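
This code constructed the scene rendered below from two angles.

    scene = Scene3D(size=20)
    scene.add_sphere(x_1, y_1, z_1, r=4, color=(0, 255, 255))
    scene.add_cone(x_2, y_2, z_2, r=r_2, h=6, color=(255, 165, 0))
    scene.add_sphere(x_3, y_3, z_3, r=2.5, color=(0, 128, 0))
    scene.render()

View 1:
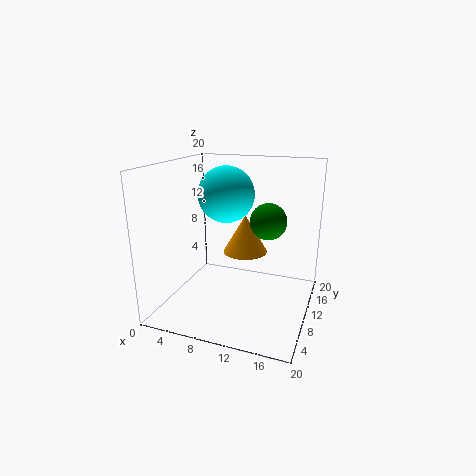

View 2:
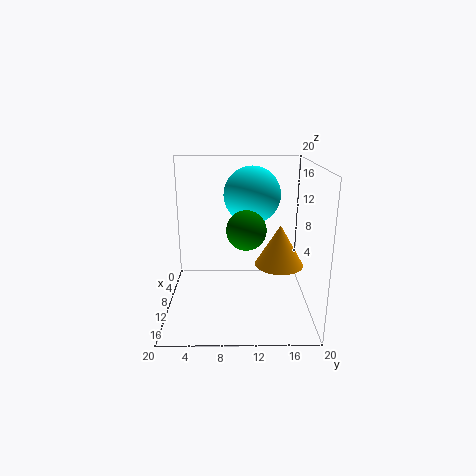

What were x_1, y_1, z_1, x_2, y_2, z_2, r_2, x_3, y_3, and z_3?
x_1 = 7.5
y_1 = 12
z_1 = 15.5
x_2 = 9
y_2 = 16
z_2 = 5.5
r_2 = 3.5
x_3 = 14
y_3 = 11
z_3 = 12.5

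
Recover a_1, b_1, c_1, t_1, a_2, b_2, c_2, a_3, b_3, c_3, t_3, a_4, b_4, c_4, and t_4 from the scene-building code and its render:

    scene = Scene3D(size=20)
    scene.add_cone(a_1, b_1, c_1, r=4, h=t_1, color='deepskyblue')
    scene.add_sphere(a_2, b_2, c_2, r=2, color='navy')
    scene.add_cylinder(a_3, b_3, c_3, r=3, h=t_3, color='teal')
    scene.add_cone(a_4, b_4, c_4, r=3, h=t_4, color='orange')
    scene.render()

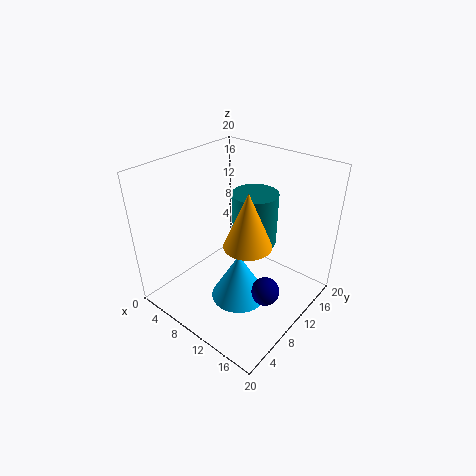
a_1 = 11
b_1 = 9
c_1 = 1
t_1 = 7
a_2 = 15
b_2 = 10
c_2 = 3
a_3 = 12
b_3 = 11
c_3 = 10
t_3 = 7
a_4 = 14
b_4 = 7
c_4 = 12
t_4 = 7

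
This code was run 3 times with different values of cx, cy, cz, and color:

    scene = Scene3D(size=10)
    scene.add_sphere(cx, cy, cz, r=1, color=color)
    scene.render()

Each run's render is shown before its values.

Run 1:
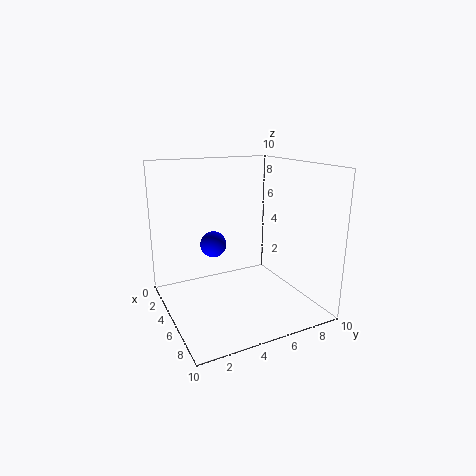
cx = 2.25; cy = 4.25; cz = 3.75; color = 'blue'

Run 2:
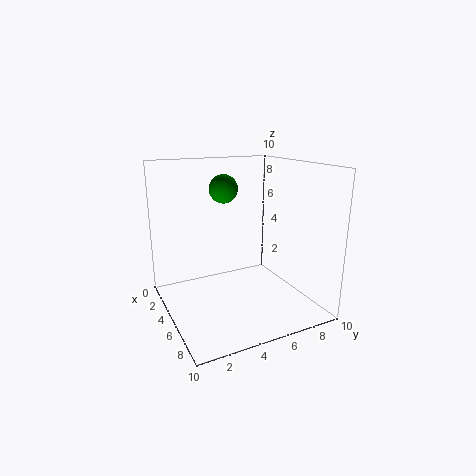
cx = 3.75; cy = 4.5; cz = 8.25; color = 'green'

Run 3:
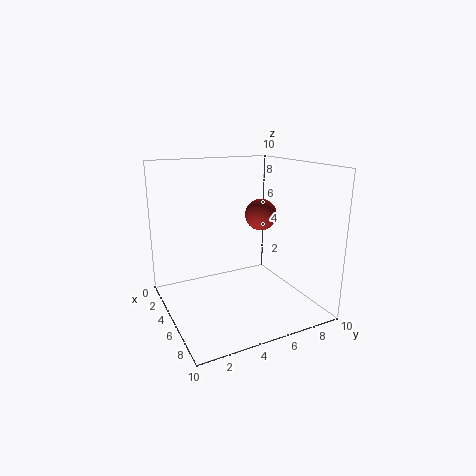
cx = 6.75; cy = 5.75; cz = 7; color = 'brown'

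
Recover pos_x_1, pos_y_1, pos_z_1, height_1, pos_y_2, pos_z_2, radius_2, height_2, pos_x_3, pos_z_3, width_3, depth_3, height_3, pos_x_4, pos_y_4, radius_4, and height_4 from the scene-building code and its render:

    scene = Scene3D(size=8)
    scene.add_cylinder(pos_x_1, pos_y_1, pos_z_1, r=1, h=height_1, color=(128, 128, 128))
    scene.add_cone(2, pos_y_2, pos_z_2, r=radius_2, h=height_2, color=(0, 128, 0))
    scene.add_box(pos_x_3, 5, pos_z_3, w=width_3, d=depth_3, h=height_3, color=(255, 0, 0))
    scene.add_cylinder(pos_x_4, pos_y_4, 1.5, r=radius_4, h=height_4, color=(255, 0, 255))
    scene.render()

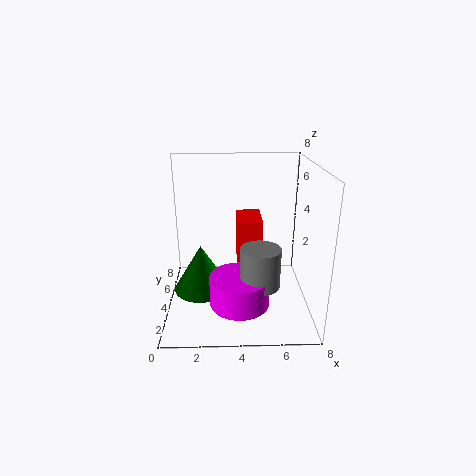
pos_x_1 = 5
pos_y_1 = 1.5
pos_z_1 = 2.5
height_1 = 2
pos_y_2 = 3
pos_z_2 = 1.5
radius_2 = 1.5
height_2 = 2.5
pos_x_3 = 4
pos_z_3 = 1.5
width_3 = 1.5
depth_3 = 2.5
height_3 = 3
pos_x_4 = 4
pos_y_4 = 1.5
radius_4 = 1.5
height_4 = 1.5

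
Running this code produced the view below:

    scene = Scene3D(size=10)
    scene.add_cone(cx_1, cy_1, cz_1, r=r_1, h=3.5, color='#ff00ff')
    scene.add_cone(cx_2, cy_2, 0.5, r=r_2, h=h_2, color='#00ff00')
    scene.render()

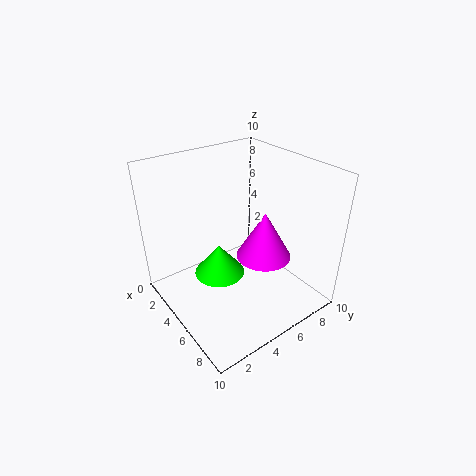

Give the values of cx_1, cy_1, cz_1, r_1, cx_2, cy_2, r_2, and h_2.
cx_1 = 5.5; cy_1 = 7; cz_1 = 3; r_1 = 2; cx_2 = 2.5; cy_2 = 5; r_2 = 2; h_2 = 2.5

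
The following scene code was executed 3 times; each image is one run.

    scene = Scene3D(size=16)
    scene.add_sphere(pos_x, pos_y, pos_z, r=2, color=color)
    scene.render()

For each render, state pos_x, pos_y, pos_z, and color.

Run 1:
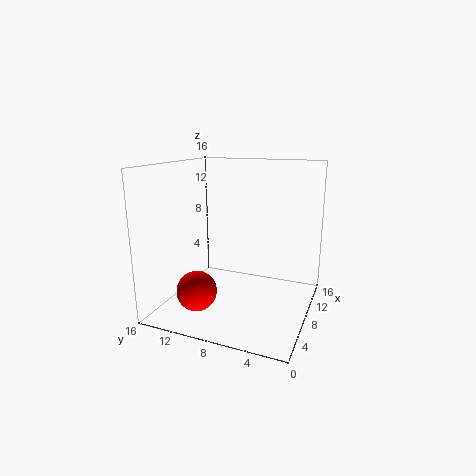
pos_x = 2, pos_y = 10, pos_z = 4, color = 'red'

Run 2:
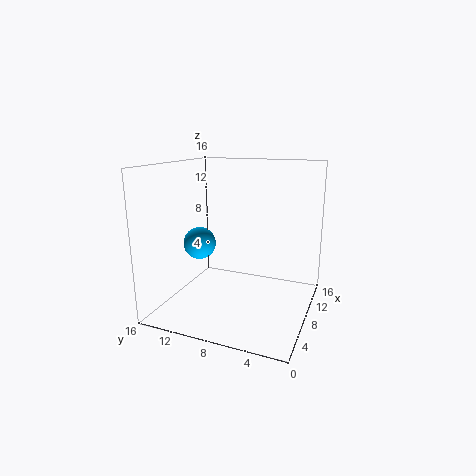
pos_x = 10, pos_y = 14, pos_z = 6, color = 'deepskyblue'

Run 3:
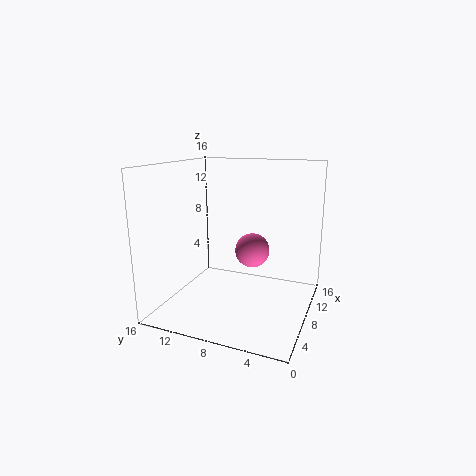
pos_x = 10, pos_y = 7, pos_z = 6, color = 'hotpink'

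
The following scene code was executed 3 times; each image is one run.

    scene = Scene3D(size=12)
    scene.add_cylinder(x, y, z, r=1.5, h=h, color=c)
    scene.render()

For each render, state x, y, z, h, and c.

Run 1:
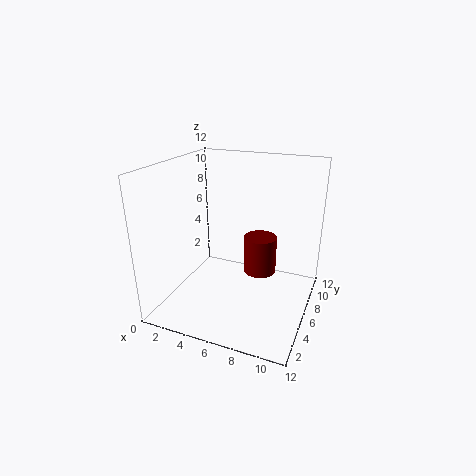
x = 7
y = 9
z = 1.5
h = 3.5
c = 'maroon'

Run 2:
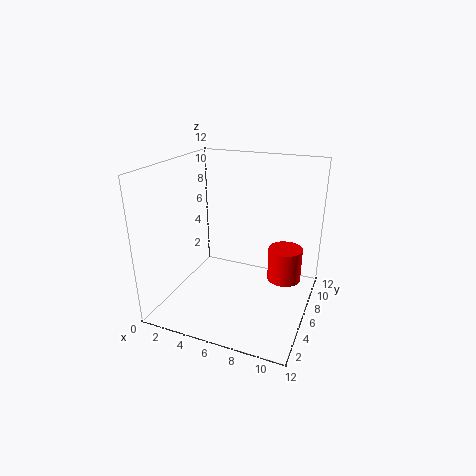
x = 9.5
y = 8.5
z = 1.5
h = 3
c = 'red'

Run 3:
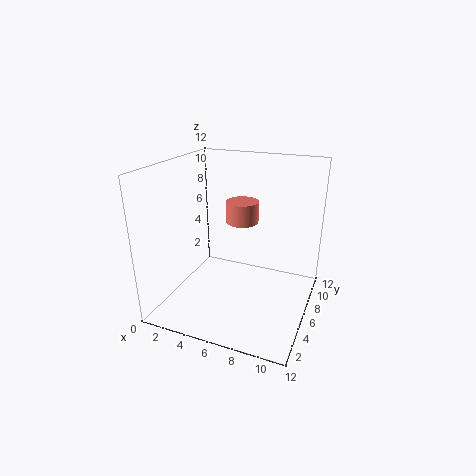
x = 5
y = 9.5
z = 6
h = 2
c = 'salmon'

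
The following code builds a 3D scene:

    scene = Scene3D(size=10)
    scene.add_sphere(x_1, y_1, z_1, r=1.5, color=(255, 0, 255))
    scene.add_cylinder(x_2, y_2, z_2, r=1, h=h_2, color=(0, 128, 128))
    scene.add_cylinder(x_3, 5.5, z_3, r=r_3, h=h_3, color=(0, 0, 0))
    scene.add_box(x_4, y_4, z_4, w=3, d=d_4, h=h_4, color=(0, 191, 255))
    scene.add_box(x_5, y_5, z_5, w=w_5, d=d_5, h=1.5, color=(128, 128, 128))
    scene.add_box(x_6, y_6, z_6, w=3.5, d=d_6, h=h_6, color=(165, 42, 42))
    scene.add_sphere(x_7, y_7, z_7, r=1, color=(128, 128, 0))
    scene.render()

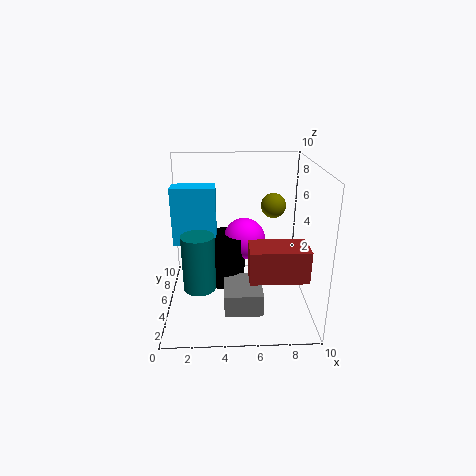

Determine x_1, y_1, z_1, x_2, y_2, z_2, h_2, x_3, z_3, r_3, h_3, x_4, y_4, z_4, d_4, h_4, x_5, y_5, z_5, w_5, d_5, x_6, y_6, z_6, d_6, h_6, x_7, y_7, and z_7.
x_1 = 5.5, y_1 = 6, z_1 = 4.5, x_2 = 2.5, y_2 = 2, z_2 = 3, h_2 = 3.5, x_3 = 4, z_3 = 1.5, r_3 = 1.5, h_3 = 3.5, x_4 = 0.5, y_4 = 5, z_4 = 4.5, d_4 = 1.5, h_4 = 4, x_5 = 4, y_5 = 1.5, z_5 = 1, w_5 = 2.5, d_5 = 3, x_6 = 5.5, y_6 = 0.5, z_6 = 4, d_6 = 2, h_6 = 2, x_7 = 8, y_7 = 9, z_7 = 6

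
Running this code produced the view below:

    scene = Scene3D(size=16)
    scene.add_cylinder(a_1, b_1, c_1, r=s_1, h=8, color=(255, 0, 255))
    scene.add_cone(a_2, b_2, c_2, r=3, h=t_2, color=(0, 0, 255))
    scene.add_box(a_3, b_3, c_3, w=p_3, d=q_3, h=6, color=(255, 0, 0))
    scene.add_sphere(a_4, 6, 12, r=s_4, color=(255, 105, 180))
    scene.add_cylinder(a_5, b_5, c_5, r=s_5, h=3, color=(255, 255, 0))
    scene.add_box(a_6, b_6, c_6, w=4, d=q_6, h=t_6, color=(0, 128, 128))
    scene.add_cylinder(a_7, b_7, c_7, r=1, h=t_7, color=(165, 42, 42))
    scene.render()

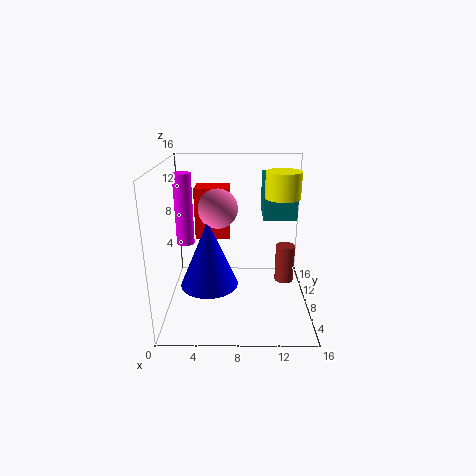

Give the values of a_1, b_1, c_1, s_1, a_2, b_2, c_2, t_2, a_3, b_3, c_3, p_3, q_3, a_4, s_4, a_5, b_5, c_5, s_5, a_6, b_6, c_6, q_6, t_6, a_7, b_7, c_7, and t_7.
a_1 = 2
b_1 = 9
c_1 = 7
s_1 = 1
a_2 = 5
b_2 = 5
c_2 = 4
t_2 = 7
a_3 = 3
b_3 = 10
c_3 = 7
p_3 = 4
q_3 = 3
a_4 = 6
s_4 = 2
a_5 = 13
b_5 = 10
c_5 = 12
s_5 = 2
a_6 = 11
b_6 = 11
c_6 = 9
q_6 = 5
t_6 = 5
a_7 = 13
b_7 = 6
c_7 = 4
t_7 = 4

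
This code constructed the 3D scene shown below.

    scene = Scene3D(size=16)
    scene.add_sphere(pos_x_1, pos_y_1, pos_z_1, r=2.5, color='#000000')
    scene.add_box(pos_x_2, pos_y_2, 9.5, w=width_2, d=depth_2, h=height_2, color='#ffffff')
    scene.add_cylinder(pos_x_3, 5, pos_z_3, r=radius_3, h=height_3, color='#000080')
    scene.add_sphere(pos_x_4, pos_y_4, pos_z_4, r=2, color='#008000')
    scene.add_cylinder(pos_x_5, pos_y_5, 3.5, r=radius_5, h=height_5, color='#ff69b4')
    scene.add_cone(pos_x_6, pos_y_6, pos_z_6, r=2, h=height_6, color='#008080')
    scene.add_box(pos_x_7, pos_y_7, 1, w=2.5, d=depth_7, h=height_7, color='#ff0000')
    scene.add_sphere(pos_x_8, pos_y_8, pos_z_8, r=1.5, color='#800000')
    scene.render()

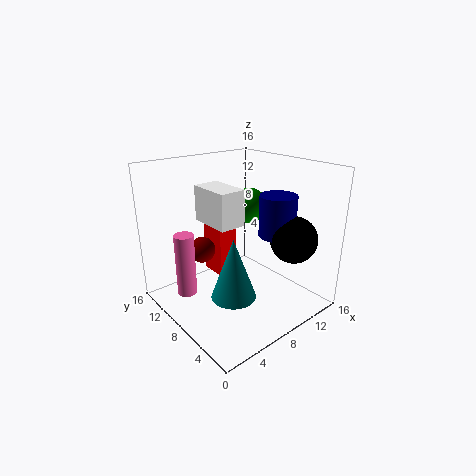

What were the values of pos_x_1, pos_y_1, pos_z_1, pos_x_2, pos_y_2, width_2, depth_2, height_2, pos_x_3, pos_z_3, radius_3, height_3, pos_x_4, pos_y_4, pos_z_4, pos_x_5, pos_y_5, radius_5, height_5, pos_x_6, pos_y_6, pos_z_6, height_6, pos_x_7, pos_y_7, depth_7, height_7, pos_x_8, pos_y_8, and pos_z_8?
pos_x_1 = 11.5, pos_y_1 = 3, pos_z_1 = 8.5, pos_x_2 = 5.5, pos_y_2 = 7.5, width_2 = 3, depth_2 = 5, height_2 = 4, pos_x_3 = 11, pos_z_3 = 8.5, radius_3 = 2, height_3 = 4.5, pos_x_4 = 10.5, pos_y_4 = 9, pos_z_4 = 11, pos_x_5 = 1.5, pos_y_5 = 8.5, radius_5 = 1, height_5 = 6.5, pos_x_6 = 2.5, pos_y_6 = 2, pos_z_6 = 6, height_6 = 5.5, pos_x_7 = 8.5, pos_y_7 = 12, depth_7 = 3.5, height_7 = 6.5, pos_x_8 = 5.5, pos_y_8 = 11.5, pos_z_8 = 6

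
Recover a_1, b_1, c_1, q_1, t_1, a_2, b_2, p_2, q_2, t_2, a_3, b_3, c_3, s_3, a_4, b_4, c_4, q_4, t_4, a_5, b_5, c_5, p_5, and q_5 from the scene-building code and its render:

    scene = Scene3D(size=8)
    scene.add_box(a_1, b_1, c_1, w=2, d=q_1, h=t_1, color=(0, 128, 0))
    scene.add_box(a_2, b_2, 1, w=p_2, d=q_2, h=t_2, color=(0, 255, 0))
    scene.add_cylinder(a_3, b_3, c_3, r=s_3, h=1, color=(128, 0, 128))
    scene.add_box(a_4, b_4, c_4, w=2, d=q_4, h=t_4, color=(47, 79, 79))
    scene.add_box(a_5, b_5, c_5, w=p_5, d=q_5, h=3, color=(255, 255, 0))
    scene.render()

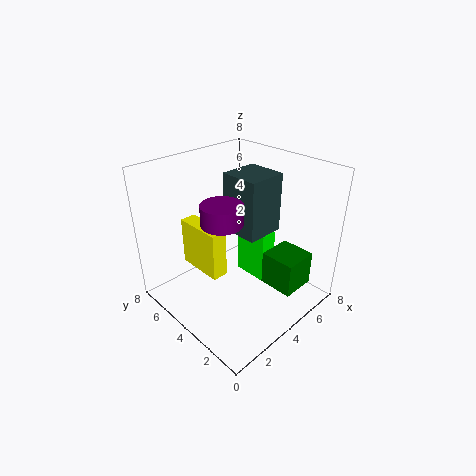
a_1 = 5
b_1 = 1
c_1 = 1
q_1 = 2
t_1 = 2
a_2 = 5
b_2 = 3
p_2 = 1
q_2 = 2
t_2 = 3
a_3 = 2
b_3 = 3
c_3 = 6
s_3 = 1
a_4 = 3
b_4 = 2
c_4 = 5
q_4 = 2
t_4 = 3
a_5 = 3
b_5 = 5
c_5 = 1
p_5 = 1
q_5 = 3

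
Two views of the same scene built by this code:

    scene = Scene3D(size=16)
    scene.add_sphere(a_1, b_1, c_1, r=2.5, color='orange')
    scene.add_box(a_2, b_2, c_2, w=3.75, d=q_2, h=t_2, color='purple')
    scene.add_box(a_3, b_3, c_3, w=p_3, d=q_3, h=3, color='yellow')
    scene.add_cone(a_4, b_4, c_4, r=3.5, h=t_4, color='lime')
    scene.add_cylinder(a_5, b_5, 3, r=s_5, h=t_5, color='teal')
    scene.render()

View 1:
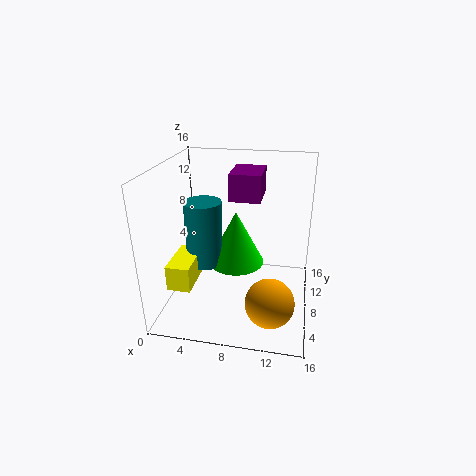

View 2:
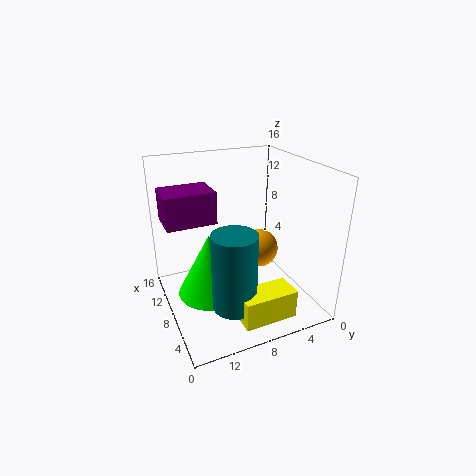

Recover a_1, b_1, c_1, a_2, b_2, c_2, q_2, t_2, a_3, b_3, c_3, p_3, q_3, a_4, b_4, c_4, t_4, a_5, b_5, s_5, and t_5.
a_1 = 12.25; b_1 = 3; c_1 = 3.5; a_2 = 6.25; b_2 = 11; c_2 = 11; q_2 = 5; t_2 = 3.25; a_3 = 0.25; b_3 = 5; c_3 = 2; p_3 = 2.75; q_3 = 5.5; a_4 = 7; b_4 = 11.75; c_4 = 2.75; t_4 = 6.75; a_5 = 3.25; b_5 = 10.5; s_5 = 2.25; t_5 = 8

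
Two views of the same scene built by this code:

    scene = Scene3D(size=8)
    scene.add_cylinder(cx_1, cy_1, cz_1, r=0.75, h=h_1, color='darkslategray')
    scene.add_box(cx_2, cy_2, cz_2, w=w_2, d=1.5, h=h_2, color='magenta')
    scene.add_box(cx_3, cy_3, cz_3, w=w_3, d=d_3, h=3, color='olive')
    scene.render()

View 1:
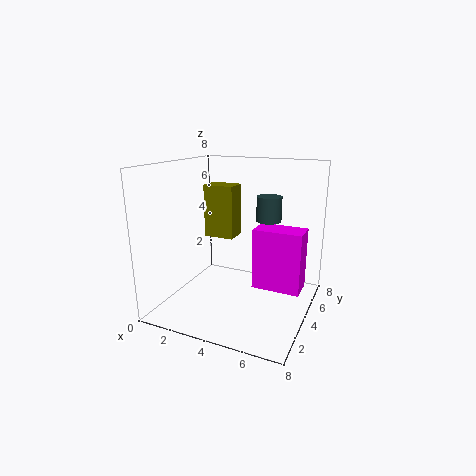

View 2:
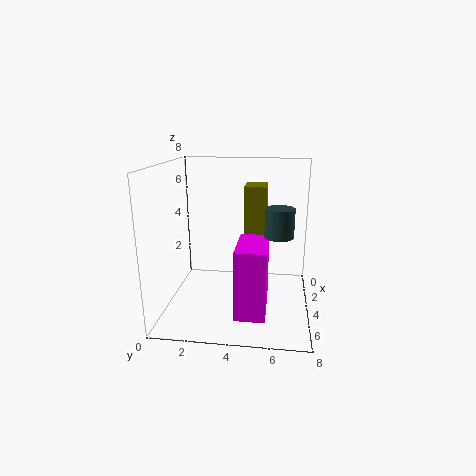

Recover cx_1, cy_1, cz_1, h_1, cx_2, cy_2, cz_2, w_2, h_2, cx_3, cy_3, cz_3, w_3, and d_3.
cx_1 = 5; cy_1 = 6.25; cz_1 = 4.5; h_1 = 1.5; cx_2 = 4.75; cy_2 = 4.25; cz_2 = 1; w_2 = 2.75; h_2 = 3.5; cx_3 = 1.75; cy_3 = 4.25; cz_3 = 3.75; w_3 = 1.75; d_3 = 1.25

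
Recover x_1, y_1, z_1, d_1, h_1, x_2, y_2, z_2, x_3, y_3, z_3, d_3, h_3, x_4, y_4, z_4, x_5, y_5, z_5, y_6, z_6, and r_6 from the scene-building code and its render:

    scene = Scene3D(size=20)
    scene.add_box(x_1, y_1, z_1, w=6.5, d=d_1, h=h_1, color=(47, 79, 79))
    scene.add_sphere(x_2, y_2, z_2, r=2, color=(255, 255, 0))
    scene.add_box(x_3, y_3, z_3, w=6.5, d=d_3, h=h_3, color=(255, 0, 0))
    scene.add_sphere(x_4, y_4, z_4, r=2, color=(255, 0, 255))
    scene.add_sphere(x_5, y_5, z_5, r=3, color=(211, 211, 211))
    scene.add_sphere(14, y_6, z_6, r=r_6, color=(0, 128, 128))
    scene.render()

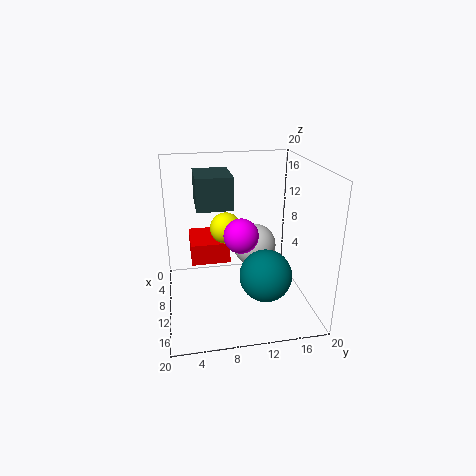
x_1 = 3.5; y_1 = 4.5; z_1 = 14; d_1 = 5; h_1 = 4.5; x_2 = 12; y_2 = 8; z_2 = 12.5; x_3 = 3; y_3 = 3.5; z_3 = 6; d_3 = 5.5; h_3 = 3; x_4 = 17; y_4 = 9; z_4 = 13.5; x_5 = 9.5; y_5 = 12.5; z_5 = 8.5; y_6 = 13; z_6 = 6; r_6 = 3.5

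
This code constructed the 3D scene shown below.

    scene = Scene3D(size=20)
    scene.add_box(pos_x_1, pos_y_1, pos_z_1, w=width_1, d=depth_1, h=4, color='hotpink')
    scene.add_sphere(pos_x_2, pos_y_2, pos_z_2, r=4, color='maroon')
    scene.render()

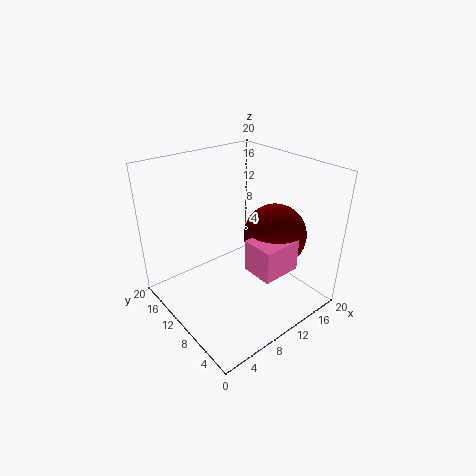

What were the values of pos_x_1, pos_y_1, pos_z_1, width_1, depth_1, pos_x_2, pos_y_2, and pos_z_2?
pos_x_1 = 7
pos_y_1 = 1
pos_z_1 = 9
width_1 = 5
depth_1 = 4
pos_x_2 = 12
pos_y_2 = 5
pos_z_2 = 12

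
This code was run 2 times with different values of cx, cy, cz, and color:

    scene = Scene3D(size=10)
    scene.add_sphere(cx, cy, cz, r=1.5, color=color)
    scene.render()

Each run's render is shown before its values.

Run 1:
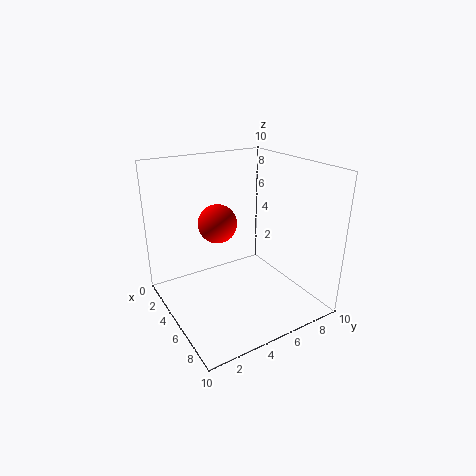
cx = 2, cy = 5, cz = 5, color = 'red'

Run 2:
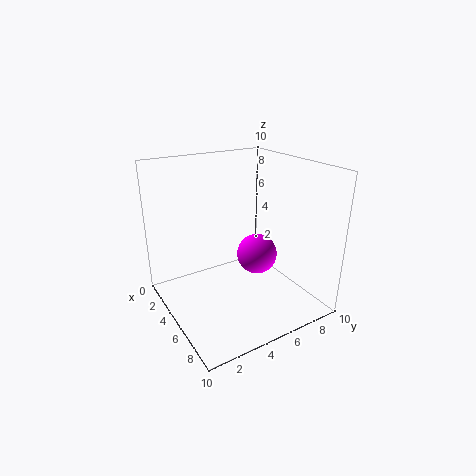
cx = 4.5, cy = 7, cz = 3, color = 'magenta'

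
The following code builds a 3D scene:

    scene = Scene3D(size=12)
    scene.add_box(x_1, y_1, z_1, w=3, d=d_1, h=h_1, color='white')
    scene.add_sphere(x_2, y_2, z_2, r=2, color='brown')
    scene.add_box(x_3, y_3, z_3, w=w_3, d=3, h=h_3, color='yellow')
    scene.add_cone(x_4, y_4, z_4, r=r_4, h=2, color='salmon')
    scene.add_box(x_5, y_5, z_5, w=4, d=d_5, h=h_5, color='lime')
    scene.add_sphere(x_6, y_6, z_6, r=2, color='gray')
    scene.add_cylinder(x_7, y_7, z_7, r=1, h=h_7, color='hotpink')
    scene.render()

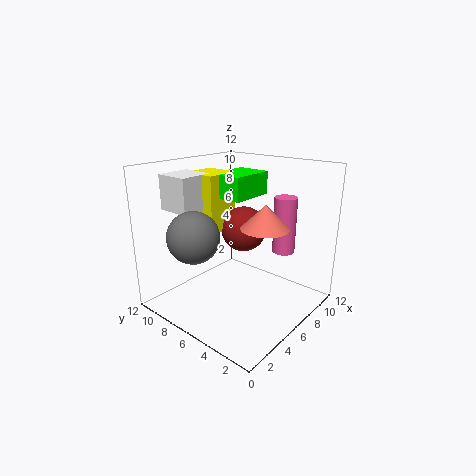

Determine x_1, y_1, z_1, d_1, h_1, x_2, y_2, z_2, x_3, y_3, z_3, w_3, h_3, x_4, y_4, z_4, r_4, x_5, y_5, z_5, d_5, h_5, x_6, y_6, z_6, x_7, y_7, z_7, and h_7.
x_1 = 3
y_1 = 9
z_1 = 8
d_1 = 3
h_1 = 3
x_2 = 8
y_2 = 7
z_2 = 6
x_3 = 5
y_3 = 8
z_3 = 6
w_3 = 3
h_3 = 5
x_4 = 7
y_4 = 4
z_4 = 7
r_4 = 2
x_5 = 6
y_5 = 6
z_5 = 9
d_5 = 3
h_5 = 2
x_6 = 2
y_6 = 7
z_6 = 7
x_7 = 10
y_7 = 4
z_7 = 4
h_7 = 5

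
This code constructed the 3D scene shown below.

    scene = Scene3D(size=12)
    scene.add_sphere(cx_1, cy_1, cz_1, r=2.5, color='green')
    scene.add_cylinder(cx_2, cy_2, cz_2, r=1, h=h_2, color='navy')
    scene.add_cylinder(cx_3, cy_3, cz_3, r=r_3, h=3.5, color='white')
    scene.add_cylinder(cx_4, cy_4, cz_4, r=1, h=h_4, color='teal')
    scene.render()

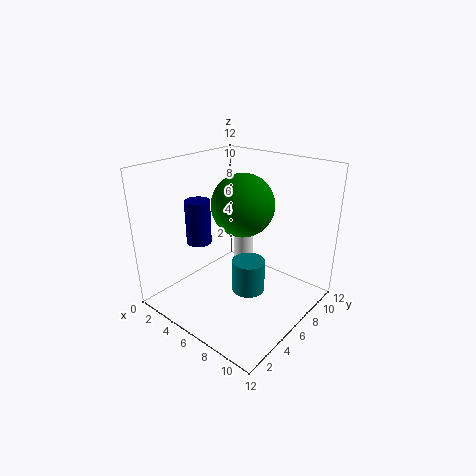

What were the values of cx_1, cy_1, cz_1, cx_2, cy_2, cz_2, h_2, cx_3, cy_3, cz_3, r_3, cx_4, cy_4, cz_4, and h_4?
cx_1 = 6.5; cy_1 = 6; cz_1 = 9; cx_2 = 4; cy_2 = 3.5; cz_2 = 6; h_2 = 3.5; cx_3 = 3; cy_3 = 10.5; cz_3 = 0.5; r_3 = 1; cx_4 = 11; cy_4 = 1; cz_4 = 6; h_4 = 2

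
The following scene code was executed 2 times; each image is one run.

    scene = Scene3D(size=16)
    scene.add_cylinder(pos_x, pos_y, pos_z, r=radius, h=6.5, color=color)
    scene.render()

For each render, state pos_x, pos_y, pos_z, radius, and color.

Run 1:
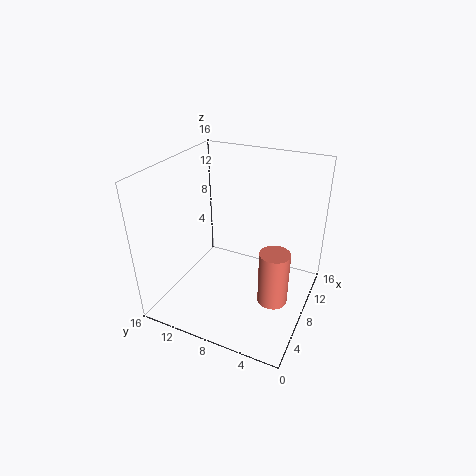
pos_x = 8.5, pos_y = 3.75, pos_z = 0.25, radius = 1.75, color = 'salmon'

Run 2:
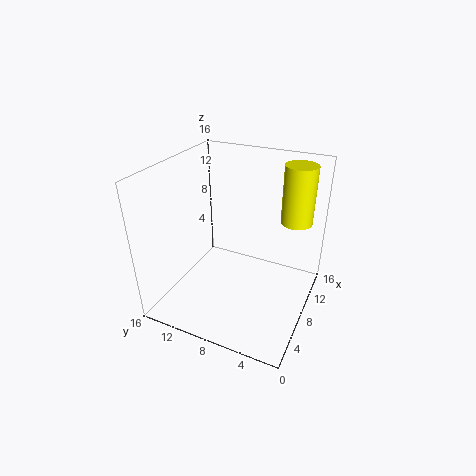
pos_x = 11.5, pos_y = 2.5, pos_z = 9.5, radius = 1.75, color = 'yellow'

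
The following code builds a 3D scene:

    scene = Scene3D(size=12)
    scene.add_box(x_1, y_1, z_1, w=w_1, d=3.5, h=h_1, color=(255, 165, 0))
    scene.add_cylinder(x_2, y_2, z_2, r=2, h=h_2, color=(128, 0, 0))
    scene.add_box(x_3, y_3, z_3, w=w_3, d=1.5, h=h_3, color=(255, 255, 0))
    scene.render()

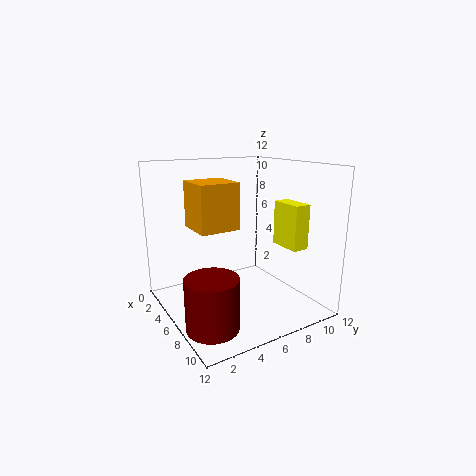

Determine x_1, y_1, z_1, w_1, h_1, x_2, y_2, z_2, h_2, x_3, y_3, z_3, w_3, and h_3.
x_1 = 2; y_1 = 3; z_1 = 6.5; w_1 = 3.5; h_1 = 4; x_2 = 9; y_2 = 2; z_2 = 0.5; h_2 = 4; x_3 = 5; y_3 = 10.5; z_3 = 4.5; w_3 = 3; h_3 = 4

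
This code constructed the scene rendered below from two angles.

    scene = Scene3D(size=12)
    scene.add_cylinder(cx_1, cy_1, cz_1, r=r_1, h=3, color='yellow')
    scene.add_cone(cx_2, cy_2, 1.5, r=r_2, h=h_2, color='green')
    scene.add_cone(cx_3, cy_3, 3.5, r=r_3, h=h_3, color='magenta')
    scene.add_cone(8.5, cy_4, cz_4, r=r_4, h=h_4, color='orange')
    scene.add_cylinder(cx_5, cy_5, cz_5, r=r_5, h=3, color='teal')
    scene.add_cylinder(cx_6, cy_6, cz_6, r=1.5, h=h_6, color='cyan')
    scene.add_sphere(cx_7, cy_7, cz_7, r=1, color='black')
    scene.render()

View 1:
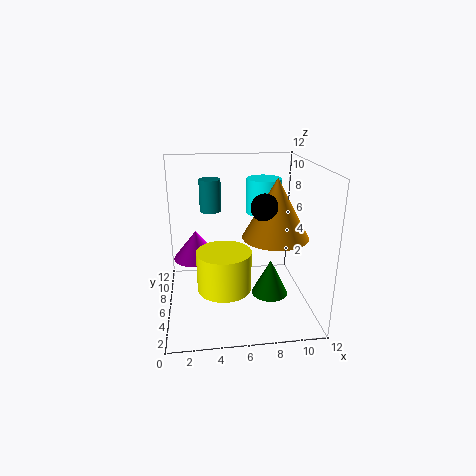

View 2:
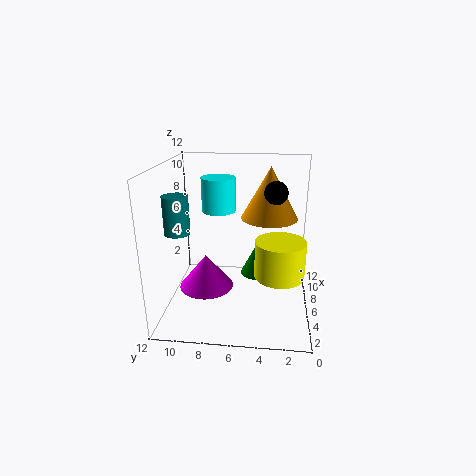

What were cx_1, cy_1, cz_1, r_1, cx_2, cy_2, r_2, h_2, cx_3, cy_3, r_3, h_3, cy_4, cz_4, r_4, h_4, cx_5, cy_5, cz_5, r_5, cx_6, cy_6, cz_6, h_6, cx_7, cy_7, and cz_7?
cx_1 = 4.5, cy_1 = 2.5, cz_1 = 3.5, r_1 = 2, cx_2 = 8.5, cy_2 = 4.5, r_2 = 1.5, h_2 = 3, cx_3 = 2.5, cy_3 = 8, r_3 = 2, h_3 = 2.5, cy_4 = 3.5, cz_4 = 7, r_4 = 2.5, h_4 = 4.5, cx_5 = 4, cy_5 = 10.5, cz_5 = 7, r_5 = 1, cx_6 = 8.5, cy_6 = 8, cz_6 = 7.5, h_6 = 3, cx_7 = 7.5, cy_7 = 3, cz_7 = 9.5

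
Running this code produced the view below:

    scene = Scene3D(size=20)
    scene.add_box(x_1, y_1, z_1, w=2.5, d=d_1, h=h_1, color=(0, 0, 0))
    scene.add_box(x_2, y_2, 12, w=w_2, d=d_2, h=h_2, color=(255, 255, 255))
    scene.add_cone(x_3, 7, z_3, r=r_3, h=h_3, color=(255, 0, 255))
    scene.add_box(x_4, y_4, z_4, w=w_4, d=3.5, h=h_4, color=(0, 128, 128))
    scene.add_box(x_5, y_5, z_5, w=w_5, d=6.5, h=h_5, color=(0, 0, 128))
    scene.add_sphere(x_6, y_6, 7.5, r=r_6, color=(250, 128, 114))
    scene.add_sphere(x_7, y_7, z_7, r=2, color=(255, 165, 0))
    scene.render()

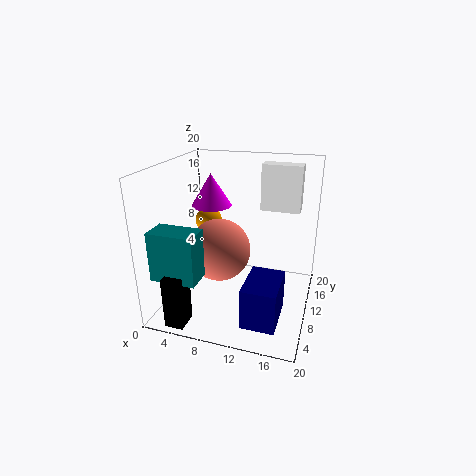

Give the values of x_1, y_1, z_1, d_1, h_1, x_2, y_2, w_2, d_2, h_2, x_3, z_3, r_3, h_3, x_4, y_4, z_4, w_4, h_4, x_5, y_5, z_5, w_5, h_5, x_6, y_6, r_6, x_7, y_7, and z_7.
x_1 = 3
y_1 = 0.5
z_1 = 0.5
d_1 = 3
h_1 = 7
x_2 = 11.5
y_2 = 16.5
w_2 = 6
d_2 = 2.5
h_2 = 7
x_3 = 7.5
z_3 = 15.5
r_3 = 2.5
h_3 = 4
x_4 = 1
y_4 = 1.5
z_4 = 6.5
w_4 = 6
h_4 = 6.5
x_5 = 12.5
y_5 = 2.5
z_5 = 1
w_5 = 4.5
h_5 = 5.5
x_6 = 7
y_6 = 10.5
r_6 = 4.5
x_7 = 4
y_7 = 14
z_7 = 10.5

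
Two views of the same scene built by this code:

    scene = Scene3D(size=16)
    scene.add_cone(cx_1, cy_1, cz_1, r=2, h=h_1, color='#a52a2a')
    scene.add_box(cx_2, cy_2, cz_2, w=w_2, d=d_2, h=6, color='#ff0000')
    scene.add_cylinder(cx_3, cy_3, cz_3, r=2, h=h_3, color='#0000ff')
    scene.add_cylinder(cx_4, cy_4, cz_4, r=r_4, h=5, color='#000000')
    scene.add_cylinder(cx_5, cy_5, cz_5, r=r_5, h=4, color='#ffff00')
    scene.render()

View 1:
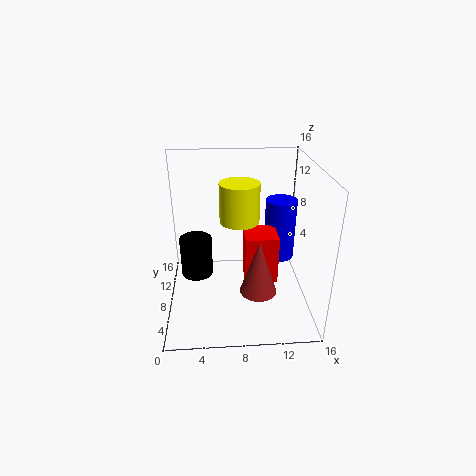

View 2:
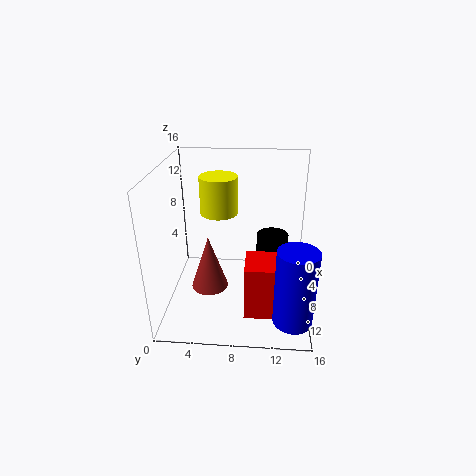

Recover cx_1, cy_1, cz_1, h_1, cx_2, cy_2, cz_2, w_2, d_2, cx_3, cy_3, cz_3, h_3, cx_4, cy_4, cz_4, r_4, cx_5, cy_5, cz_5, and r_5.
cx_1 = 10
cy_1 = 5
cz_1 = 3
h_1 = 6
cx_2 = 9
cy_2 = 9
cz_2 = 1
w_2 = 4
d_2 = 4
cx_3 = 14
cy_3 = 14
cz_3 = 2
h_3 = 8
cx_4 = 3
cy_4 = 12
cz_4 = 1
r_4 = 2
cx_5 = 8
cy_5 = 6
cz_5 = 11
r_5 = 2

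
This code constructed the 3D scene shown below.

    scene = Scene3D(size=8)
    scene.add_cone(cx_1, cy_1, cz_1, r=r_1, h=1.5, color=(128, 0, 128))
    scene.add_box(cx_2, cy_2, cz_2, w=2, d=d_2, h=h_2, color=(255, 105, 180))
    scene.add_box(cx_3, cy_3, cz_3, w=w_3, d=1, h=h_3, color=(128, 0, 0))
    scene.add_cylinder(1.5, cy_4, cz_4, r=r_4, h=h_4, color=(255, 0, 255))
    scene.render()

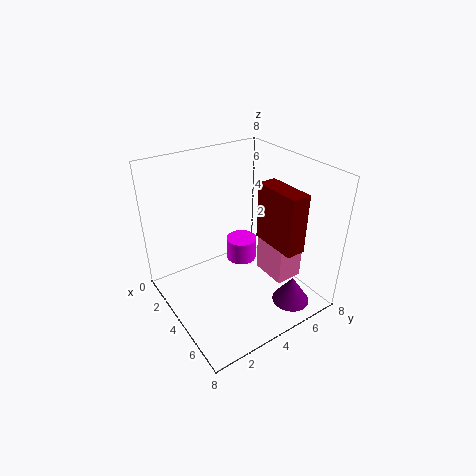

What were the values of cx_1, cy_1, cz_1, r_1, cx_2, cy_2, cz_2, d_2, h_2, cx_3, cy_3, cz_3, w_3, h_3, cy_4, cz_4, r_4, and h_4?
cx_1 = 7; cy_1 = 5.5; cz_1 = 1; r_1 = 1; cx_2 = 4.5; cy_2 = 5; cz_2 = 2; d_2 = 1.5; h_2 = 3.5; cx_3 = 5; cy_3 = 4.5; cz_3 = 4.5; w_3 = 2.5; h_3 = 3; cy_4 = 6; cz_4 = 0.5; r_4 = 1; h_4 = 1.5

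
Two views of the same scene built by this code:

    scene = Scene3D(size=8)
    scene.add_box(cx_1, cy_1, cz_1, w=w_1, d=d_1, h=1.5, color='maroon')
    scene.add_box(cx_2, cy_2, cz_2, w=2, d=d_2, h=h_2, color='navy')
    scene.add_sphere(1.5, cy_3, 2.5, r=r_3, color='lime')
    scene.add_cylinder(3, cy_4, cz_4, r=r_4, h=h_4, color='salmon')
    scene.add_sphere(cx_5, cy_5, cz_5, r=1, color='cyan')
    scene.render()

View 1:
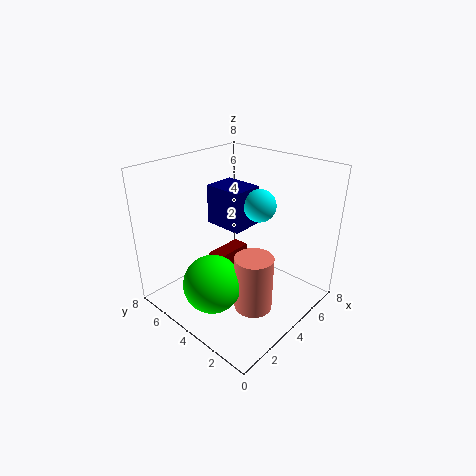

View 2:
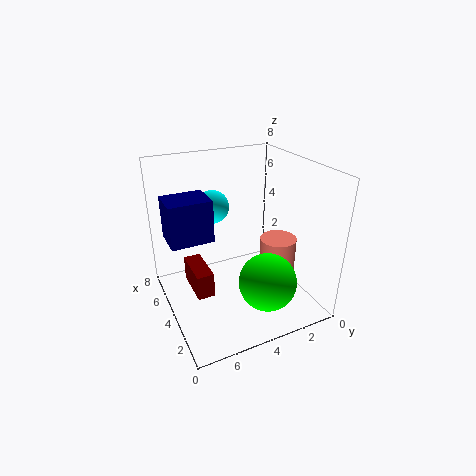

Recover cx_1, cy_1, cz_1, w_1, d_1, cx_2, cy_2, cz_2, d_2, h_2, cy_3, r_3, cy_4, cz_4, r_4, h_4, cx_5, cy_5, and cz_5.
cx_1 = 4
cy_1 = 5.5
cz_1 = 0.5
w_1 = 2.5
d_1 = 1
cx_2 = 5
cy_2 = 5
cz_2 = 3.5
d_2 = 2.5
h_2 = 2.5
cy_3 = 3.5
r_3 = 1.5
cy_4 = 2
cz_4 = 1
r_4 = 1
h_4 = 3
cx_5 = 6.5
cy_5 = 4.5
cz_5 = 5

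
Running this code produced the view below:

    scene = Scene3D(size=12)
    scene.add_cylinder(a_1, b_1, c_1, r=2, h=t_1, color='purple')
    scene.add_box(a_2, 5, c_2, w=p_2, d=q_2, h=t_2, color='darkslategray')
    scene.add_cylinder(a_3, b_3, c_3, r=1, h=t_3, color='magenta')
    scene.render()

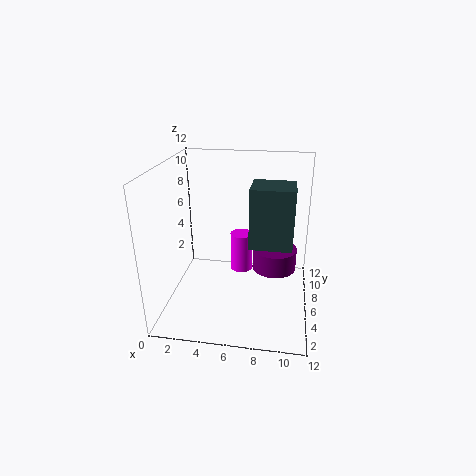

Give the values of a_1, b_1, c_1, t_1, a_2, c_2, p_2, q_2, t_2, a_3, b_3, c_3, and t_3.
a_1 = 9, b_1 = 8.5, c_1 = 2, t_1 = 2, a_2 = 7, c_2 = 5.5, p_2 = 3.5, q_2 = 3, t_2 = 5, a_3 = 6, b_3 = 8, c_3 = 2, t_3 = 3.5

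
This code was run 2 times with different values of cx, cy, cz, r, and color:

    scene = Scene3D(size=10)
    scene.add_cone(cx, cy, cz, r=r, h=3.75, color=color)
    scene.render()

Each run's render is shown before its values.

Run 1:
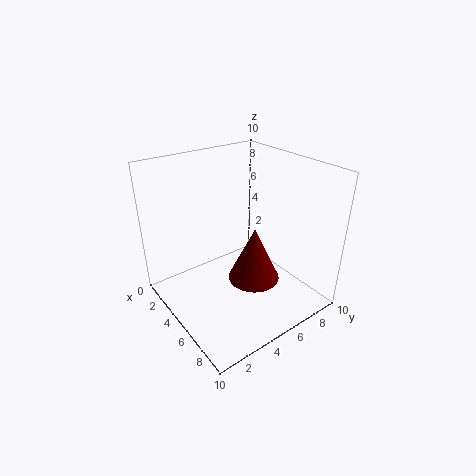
cx = 6.5, cy = 5.25, cz = 2.5, r = 1.75, color = 'maroon'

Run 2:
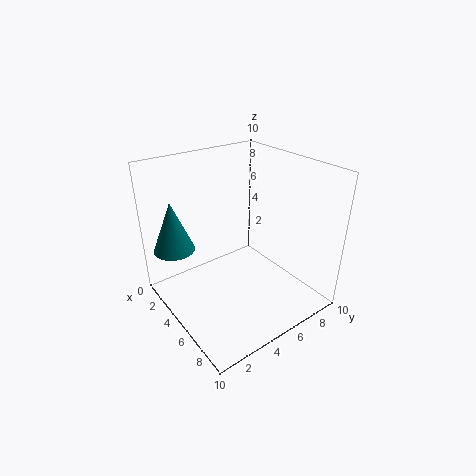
cx = 1.5, cy = 1.75, cz = 3.5, r = 1.5, color = 'teal'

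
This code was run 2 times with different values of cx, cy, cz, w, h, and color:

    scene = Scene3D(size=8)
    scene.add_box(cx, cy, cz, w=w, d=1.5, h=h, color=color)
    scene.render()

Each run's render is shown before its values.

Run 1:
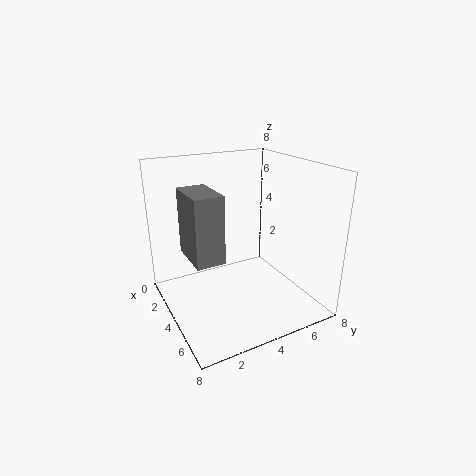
cx = 3, cy = 1, cz = 3.5, w = 2.5, h = 3.5, color = 'gray'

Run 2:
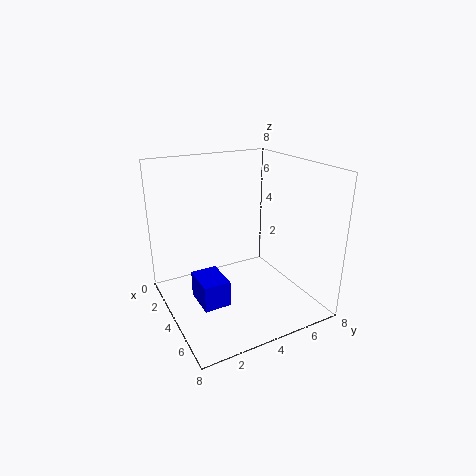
cx = 3, cy = 1.5, cz = 0.5, w = 2, h = 1.5, color = 'blue'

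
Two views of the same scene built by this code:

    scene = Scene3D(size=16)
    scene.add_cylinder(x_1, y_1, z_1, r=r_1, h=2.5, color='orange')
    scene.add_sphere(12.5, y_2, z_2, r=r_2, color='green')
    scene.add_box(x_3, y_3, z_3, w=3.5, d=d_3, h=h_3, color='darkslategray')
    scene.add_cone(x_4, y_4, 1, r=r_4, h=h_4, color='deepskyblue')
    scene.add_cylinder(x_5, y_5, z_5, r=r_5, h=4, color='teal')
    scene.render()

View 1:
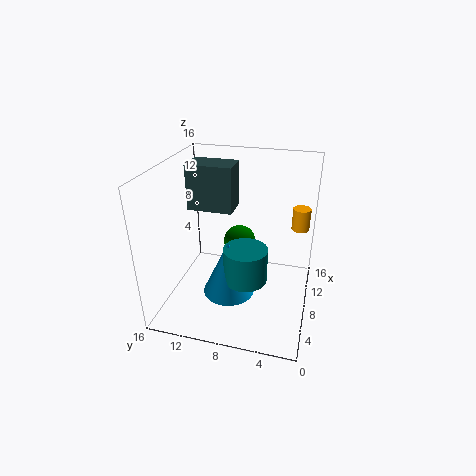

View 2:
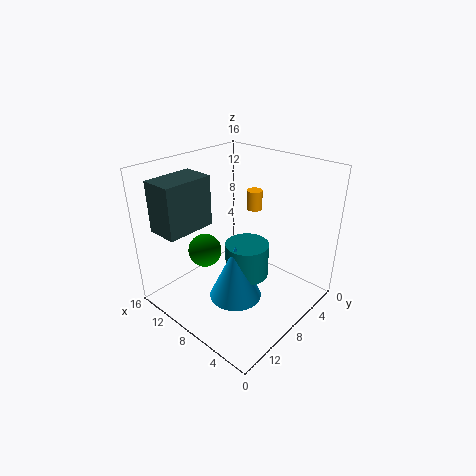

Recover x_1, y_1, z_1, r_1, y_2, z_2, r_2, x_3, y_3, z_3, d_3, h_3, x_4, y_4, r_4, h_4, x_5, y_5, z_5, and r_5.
x_1 = 11; y_1 = 1.5; z_1 = 8.5; r_1 = 1; y_2 = 9; z_2 = 5; r_2 = 2; x_3 = 10.5; y_3 = 9.5; z_3 = 9.5; d_3 = 5.5; h_3 = 5.5; x_4 = 7.5; y_4 = 9; r_4 = 3; h_4 = 6.5; x_5 = 7.5; y_5 = 7; z_5 = 3; r_5 = 2.5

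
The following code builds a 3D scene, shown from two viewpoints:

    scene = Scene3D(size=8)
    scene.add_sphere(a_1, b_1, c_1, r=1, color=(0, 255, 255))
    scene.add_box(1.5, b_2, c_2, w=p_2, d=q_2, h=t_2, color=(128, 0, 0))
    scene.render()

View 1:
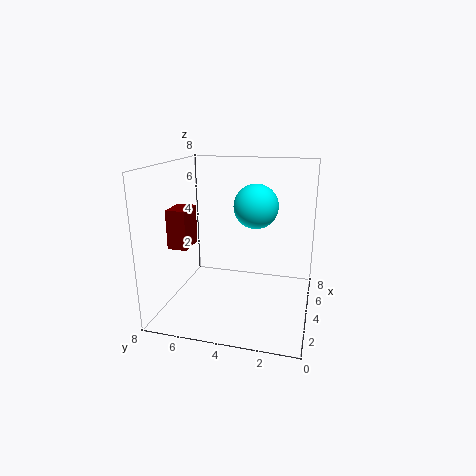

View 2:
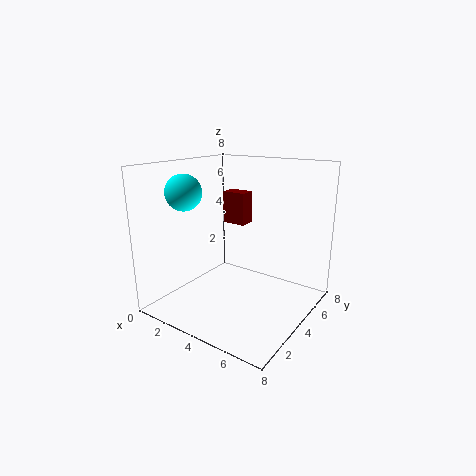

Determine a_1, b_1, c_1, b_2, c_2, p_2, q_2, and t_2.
a_1 = 1.5
b_1 = 2.5
c_1 = 6.5
b_2 = 6
c_2 = 4
p_2 = 1.5
q_2 = 1
t_2 = 2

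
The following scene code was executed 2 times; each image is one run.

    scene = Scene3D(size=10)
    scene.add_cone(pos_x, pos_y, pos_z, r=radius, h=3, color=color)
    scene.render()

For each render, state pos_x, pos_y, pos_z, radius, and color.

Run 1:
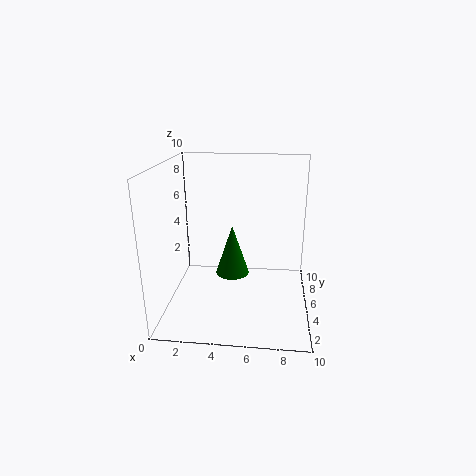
pos_x = 5
pos_y = 2
pos_z = 4
radius = 1
color = 'green'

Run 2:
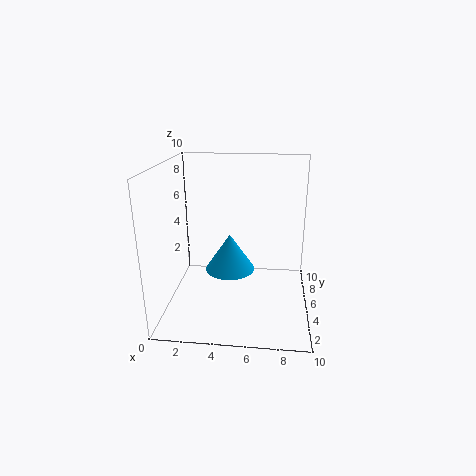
pos_x = 4
pos_y = 8
pos_z = 1
radius = 2
color = 'deepskyblue'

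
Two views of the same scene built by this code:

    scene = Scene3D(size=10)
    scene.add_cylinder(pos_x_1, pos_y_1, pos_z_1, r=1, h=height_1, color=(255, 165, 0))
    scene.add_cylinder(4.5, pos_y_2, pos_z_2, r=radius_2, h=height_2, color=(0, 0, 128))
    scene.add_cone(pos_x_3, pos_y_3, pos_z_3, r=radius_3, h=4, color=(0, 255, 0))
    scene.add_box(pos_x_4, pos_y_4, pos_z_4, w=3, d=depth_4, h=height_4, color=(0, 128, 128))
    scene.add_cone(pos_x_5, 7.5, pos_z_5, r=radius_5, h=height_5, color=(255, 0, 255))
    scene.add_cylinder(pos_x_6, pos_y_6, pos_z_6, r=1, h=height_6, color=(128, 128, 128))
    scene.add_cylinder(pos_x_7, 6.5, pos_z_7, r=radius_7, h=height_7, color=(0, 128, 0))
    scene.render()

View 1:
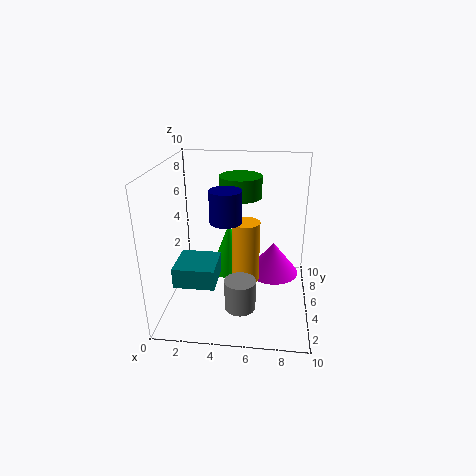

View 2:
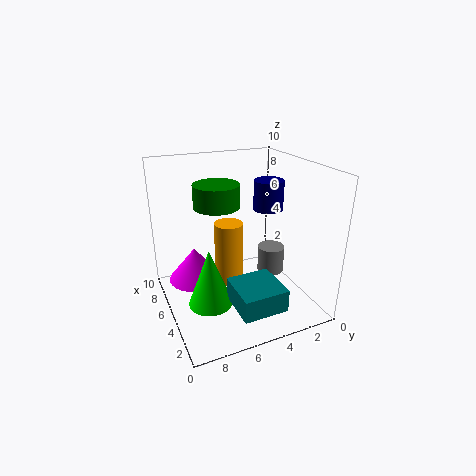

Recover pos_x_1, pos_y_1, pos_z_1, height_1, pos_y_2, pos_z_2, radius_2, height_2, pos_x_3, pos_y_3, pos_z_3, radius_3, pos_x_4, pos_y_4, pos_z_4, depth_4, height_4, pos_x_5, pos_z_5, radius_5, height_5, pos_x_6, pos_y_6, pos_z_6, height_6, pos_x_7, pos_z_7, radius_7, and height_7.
pos_x_1 = 5.5; pos_y_1 = 5.5; pos_z_1 = 1.5; height_1 = 4.5; pos_y_2 = 3; pos_z_2 = 7; radius_2 = 1; height_2 = 2; pos_x_3 = 4; pos_y_3 = 7.5; pos_z_3 = 1; radius_3 = 1.5; pos_x_4 = 0.5; pos_y_4 = 3.5; pos_z_4 = 1.5; depth_4 = 3; height_4 = 1.5; pos_x_5 = 7.5; pos_z_5 = 1; radius_5 = 2; height_5 = 2.5; pos_x_6 = 5.5; pos_y_6 = 2; pos_z_6 = 1.5; height_6 = 2; pos_x_7 = 5; pos_z_7 = 7.5; radius_7 = 1.5; height_7 = 1.5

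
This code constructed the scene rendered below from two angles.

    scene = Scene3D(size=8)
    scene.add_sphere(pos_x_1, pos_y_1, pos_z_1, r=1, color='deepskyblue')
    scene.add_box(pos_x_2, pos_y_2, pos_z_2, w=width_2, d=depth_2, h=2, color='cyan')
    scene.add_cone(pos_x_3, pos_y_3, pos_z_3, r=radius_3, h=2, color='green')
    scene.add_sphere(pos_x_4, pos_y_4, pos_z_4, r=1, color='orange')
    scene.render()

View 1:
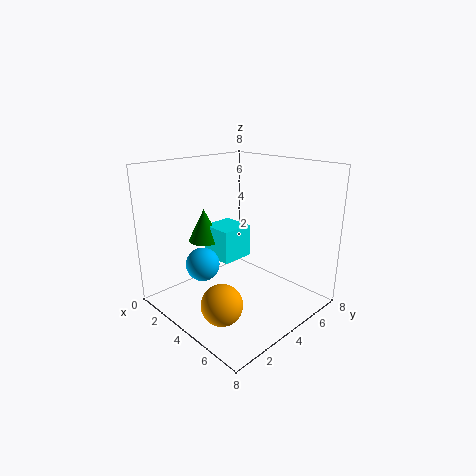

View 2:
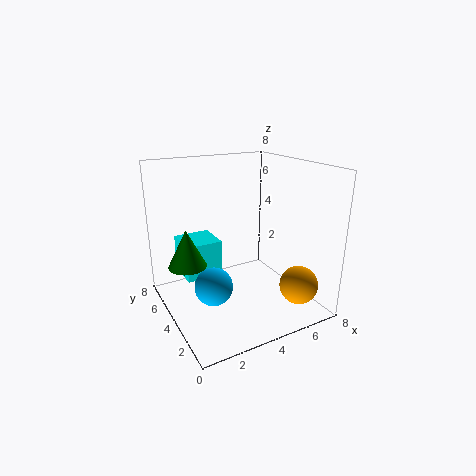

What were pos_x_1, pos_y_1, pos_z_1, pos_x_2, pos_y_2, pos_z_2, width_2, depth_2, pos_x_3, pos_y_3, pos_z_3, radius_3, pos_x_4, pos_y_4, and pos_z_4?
pos_x_1 = 2; pos_y_1 = 3; pos_z_1 = 2; pos_x_2 = 1; pos_y_2 = 4; pos_z_2 = 2; width_2 = 2; depth_2 = 2; pos_x_3 = 1; pos_y_3 = 4; pos_z_3 = 3; radius_3 = 1; pos_x_4 = 6; pos_y_4 = 1; pos_z_4 = 2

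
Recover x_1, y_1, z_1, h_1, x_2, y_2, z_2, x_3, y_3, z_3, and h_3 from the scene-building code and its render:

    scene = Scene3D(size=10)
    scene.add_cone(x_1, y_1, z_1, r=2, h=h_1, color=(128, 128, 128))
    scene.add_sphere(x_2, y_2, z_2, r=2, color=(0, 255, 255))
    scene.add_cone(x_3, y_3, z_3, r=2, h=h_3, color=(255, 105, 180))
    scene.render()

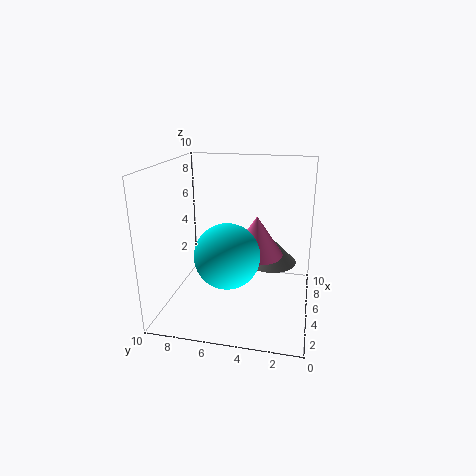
x_1 = 8
y_1 = 3
z_1 = 2
h_1 = 2
x_2 = 2
y_2 = 5
z_2 = 5
x_3 = 7
y_3 = 4
z_3 = 3
h_3 = 3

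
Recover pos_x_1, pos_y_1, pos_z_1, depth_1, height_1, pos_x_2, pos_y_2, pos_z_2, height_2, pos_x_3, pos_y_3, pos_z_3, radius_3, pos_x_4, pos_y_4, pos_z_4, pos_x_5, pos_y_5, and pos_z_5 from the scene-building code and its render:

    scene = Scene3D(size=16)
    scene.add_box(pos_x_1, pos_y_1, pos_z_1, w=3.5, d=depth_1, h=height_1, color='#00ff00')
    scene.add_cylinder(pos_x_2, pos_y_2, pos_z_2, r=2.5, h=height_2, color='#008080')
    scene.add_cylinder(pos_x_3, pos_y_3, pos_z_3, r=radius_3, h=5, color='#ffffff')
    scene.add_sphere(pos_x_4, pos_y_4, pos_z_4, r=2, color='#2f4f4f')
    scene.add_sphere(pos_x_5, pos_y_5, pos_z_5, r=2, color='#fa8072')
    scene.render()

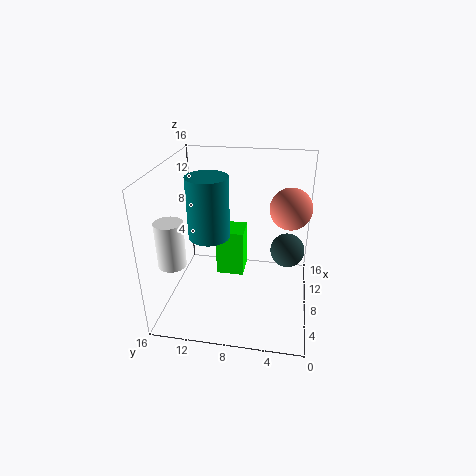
pos_x_1 = 11.5, pos_y_1 = 8, pos_z_1 = 0.5, depth_1 = 3.5, height_1 = 6, pos_x_2 = 10.5, pos_y_2 = 12, pos_z_2 = 6.5, height_2 = 7.5, pos_x_3 = 4.5, pos_y_3 = 14.5, pos_z_3 = 6, radius_3 = 1.5, pos_x_4 = 10.5, pos_y_4 = 2.5, pos_z_4 = 5.5, pos_x_5 = 5.5, pos_y_5 = 2.5, pos_z_5 = 13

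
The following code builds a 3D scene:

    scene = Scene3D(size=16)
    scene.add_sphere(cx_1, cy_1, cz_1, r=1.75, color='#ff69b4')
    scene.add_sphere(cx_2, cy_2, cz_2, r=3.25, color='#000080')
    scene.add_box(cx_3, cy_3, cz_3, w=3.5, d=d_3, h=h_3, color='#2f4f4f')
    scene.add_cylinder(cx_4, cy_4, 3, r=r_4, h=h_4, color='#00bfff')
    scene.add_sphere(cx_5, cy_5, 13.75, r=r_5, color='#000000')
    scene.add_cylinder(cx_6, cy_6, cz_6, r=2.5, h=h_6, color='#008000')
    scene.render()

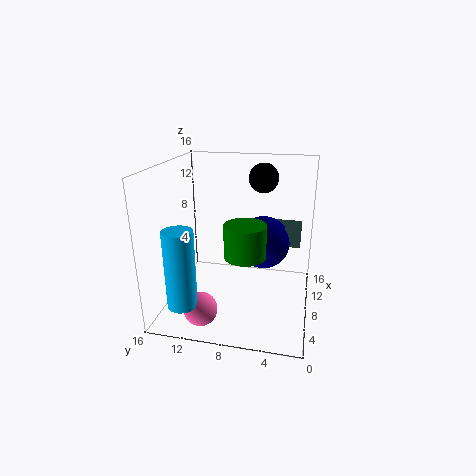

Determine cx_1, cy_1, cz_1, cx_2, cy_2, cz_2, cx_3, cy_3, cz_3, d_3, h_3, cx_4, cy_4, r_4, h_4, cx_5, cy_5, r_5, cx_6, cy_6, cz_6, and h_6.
cx_1 = 2.5; cy_1 = 10.75; cz_1 = 2; cx_2 = 12.5; cy_2 = 5.75; cz_2 = 5.75; cx_3 = 12.25; cy_3 = 1.25; cz_3 = 5.5; d_3 = 4.75; h_3 = 2.25; cx_4 = 1.5; cy_4 = 12.25; r_4 = 1.5; h_4 = 8; cx_5 = 12.75; cy_5 = 6; r_5 = 1.75; cx_6 = 9.5; cy_6 = 7.5; cz_6 = 5; h_6 = 4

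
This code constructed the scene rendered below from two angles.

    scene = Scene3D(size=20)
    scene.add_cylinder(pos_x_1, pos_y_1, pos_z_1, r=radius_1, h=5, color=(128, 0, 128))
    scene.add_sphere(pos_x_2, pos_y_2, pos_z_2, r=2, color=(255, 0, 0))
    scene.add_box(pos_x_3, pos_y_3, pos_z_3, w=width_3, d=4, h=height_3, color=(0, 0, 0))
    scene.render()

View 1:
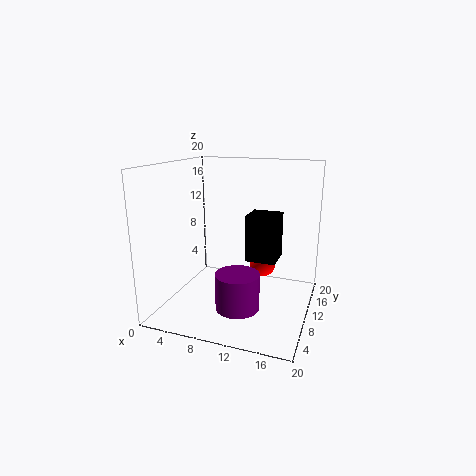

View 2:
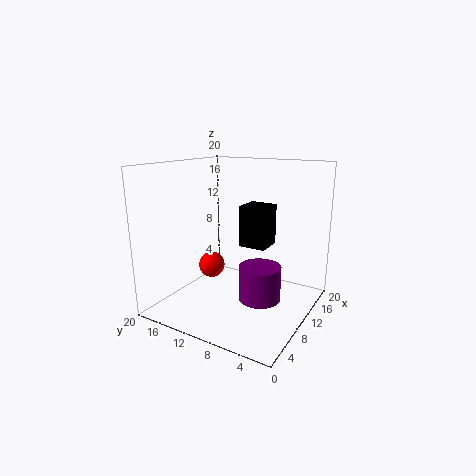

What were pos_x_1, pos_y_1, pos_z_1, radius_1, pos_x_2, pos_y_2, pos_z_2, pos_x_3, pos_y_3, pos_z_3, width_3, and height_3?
pos_x_1 = 11; pos_y_1 = 7; pos_z_1 = 1; radius_1 = 3; pos_x_2 = 12; pos_y_2 = 16; pos_z_2 = 4; pos_x_3 = 12; pos_y_3 = 7; pos_z_3 = 8; width_3 = 4; height_3 = 6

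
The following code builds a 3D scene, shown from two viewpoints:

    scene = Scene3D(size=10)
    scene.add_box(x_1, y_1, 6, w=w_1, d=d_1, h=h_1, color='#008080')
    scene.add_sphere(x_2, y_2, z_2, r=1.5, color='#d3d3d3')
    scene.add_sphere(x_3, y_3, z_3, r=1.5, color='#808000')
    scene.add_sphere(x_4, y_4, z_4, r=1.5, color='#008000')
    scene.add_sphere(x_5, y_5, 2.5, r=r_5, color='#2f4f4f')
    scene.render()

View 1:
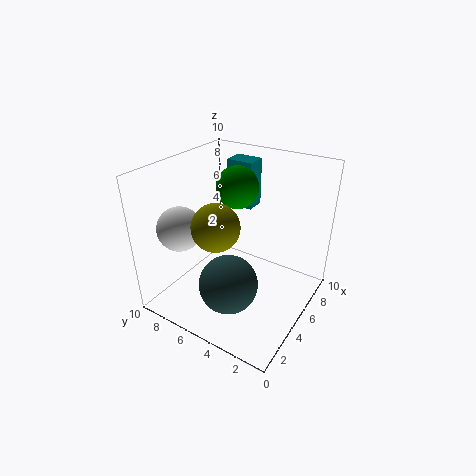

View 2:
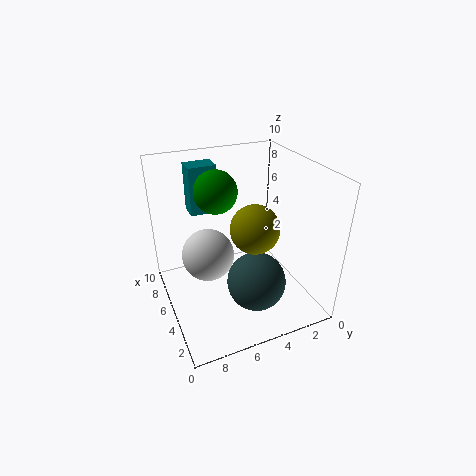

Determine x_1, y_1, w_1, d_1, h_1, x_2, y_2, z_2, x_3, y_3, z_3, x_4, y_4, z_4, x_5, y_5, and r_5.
x_1 = 7.5, y_1 = 5.5, w_1 = 1.5, d_1 = 2, h_1 = 3.5, x_2 = 2.5, y_2 = 8, z_2 = 6, x_3 = 2.5, y_3 = 5, z_3 = 7, x_4 = 6.5, y_4 = 6, z_4 = 8, x_5 = 3, y_5 = 4.5, r_5 = 2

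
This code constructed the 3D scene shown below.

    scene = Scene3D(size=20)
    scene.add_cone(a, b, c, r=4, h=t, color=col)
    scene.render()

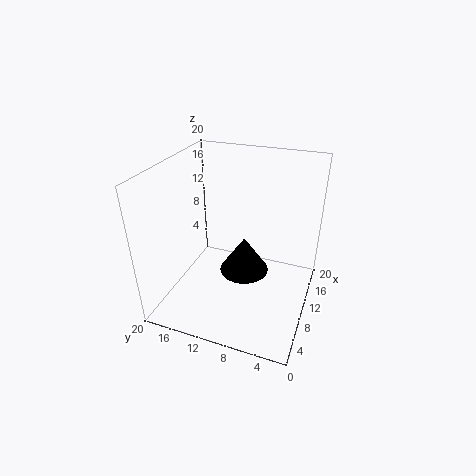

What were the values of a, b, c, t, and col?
a = 15.5, b = 11, c = 0.5, t = 6, col = 'black'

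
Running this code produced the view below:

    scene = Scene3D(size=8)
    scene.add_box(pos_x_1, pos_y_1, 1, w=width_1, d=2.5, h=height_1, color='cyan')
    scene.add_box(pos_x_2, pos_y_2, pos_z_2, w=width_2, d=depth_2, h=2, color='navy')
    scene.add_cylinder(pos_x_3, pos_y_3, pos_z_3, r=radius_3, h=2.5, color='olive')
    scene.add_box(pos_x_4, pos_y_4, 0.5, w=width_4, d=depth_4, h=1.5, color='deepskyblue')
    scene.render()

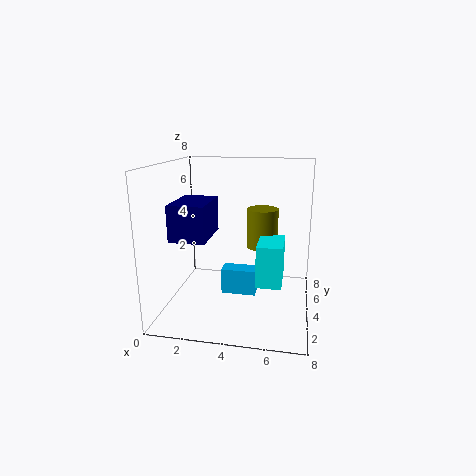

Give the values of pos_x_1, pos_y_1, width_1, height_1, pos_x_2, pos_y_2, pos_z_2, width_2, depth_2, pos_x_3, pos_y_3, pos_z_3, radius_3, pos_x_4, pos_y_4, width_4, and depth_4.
pos_x_1 = 5; pos_y_1 = 4; width_1 = 1.5; height_1 = 2.5; pos_x_2 = 0.5; pos_y_2 = 2.5; pos_z_2 = 4; width_2 = 2; depth_2 = 3; pos_x_3 = 5; pos_y_3 = 7; pos_z_3 = 2.5; radius_3 = 1; pos_x_4 = 3; pos_y_4 = 4; width_4 = 2; depth_4 = 1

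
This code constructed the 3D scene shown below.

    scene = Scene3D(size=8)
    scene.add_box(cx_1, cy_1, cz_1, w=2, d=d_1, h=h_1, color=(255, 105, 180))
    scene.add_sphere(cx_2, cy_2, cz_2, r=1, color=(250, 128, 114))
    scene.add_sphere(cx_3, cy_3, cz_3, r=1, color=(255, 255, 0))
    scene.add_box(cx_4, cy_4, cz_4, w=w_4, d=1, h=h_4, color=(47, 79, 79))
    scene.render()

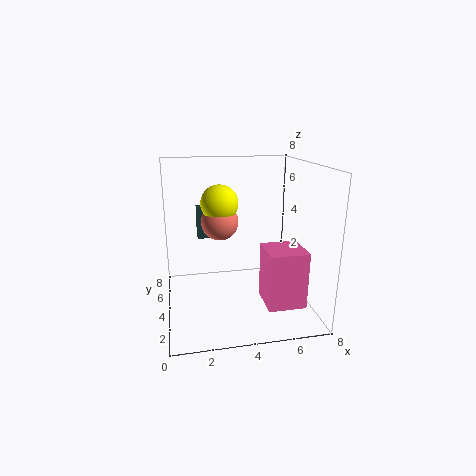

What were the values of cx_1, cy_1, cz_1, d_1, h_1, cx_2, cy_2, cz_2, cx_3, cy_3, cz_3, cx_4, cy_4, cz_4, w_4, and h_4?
cx_1 = 5; cy_1 = 1; cz_1 = 1; d_1 = 2; h_1 = 3; cx_2 = 3; cy_2 = 4; cz_2 = 5; cx_3 = 3; cy_3 = 4; cz_3 = 6; cx_4 = 2; cy_4 = 7; cz_4 = 3; w_4 = 1; h_4 = 2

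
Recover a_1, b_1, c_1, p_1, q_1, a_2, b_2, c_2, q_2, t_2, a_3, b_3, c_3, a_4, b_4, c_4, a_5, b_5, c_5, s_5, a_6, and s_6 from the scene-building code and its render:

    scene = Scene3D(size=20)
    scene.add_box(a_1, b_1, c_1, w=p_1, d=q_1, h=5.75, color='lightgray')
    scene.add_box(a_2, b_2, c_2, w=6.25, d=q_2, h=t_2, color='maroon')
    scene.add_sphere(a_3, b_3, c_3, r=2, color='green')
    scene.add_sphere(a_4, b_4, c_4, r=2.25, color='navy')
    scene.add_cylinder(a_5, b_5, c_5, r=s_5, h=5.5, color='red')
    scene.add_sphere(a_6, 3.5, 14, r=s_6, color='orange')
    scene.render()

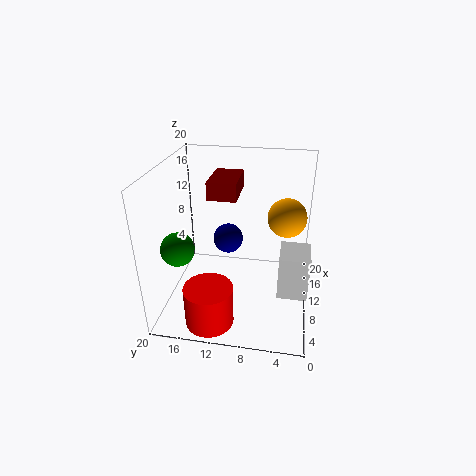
a_1 = 4
b_1 = 0.25
c_1 = 5.25
p_1 = 4.5
q_1 = 3.75
a_2 = 10
b_2 = 10.25
c_2 = 15.25
q_2 = 4
t_2 = 2.5
a_3 = 2.25
b_3 = 15.75
c_3 = 12.25
a_4 = 14
b_4 = 12.25
c_4 = 7.5
a_5 = 3.5
b_5 = 12.75
c_5 = 0.5
s_5 = 3.25
a_6 = 9.25
s_6 = 2.5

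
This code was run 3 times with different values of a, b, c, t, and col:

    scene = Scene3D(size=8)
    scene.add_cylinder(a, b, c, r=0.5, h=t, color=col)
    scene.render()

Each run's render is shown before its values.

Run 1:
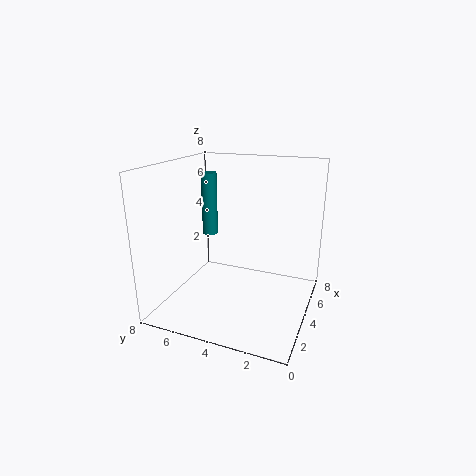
a = 6.5
b = 7
c = 3
t = 4
col = 'teal'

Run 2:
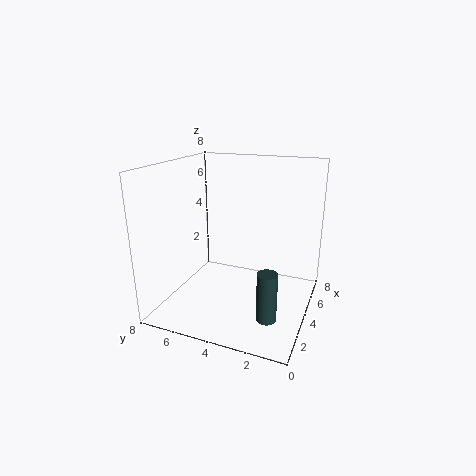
a = 1.5
b = 1.5
c = 1
t = 2.5
col = 'darkslategray'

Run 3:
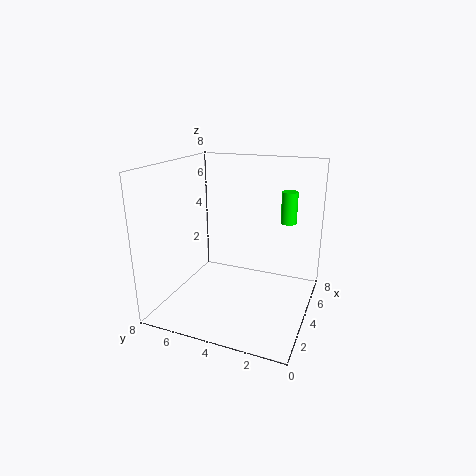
a = 7.5
b = 2
c = 4
t = 2
col = 'lime'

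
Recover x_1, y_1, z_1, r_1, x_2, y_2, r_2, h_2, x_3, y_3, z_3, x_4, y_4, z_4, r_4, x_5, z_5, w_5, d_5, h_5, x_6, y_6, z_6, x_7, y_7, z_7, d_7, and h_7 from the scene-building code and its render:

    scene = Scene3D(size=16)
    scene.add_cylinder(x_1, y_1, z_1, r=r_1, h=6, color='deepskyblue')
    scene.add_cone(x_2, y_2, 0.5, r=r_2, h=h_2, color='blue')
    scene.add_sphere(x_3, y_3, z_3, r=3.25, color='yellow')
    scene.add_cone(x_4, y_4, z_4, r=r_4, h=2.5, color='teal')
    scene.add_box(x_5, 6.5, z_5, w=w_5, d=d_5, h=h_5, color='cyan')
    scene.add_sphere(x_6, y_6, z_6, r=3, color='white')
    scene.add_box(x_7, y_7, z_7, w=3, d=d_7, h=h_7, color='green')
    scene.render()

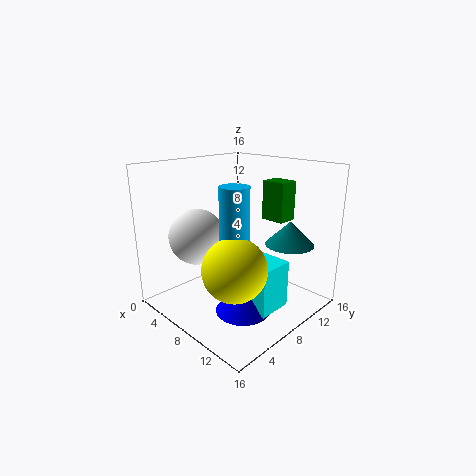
x_1 = 10.25; y_1 = 5.25; z_1 = 8.5; r_1 = 1.5; x_2 = 10.25; y_2 = 6.5; r_2 = 3; h_2 = 3.25; x_3 = 11.25; y_3 = 4.25; z_3 = 6.5; x_4 = 13.5; y_4 = 10; z_4 = 8.25; r_4 = 2.5; x_5 = 7.75; z_5 = 0.75; w_5 = 5.5; d_5 = 4; h_5 = 5.25; x_6 = 5.5; y_6 = 4.25; z_6 = 8.5; x_7 = 6.75; y_7 = 13.5; z_7 = 8.75; d_7 = 2.5; h_7 = 4.75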